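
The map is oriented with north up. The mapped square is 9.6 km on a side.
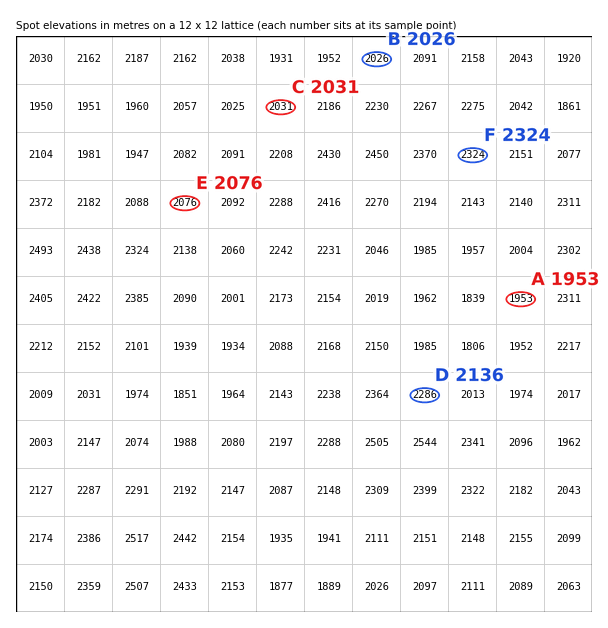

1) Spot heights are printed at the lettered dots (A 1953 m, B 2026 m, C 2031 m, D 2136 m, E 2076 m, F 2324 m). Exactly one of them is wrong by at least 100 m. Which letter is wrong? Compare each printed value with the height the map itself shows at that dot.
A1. D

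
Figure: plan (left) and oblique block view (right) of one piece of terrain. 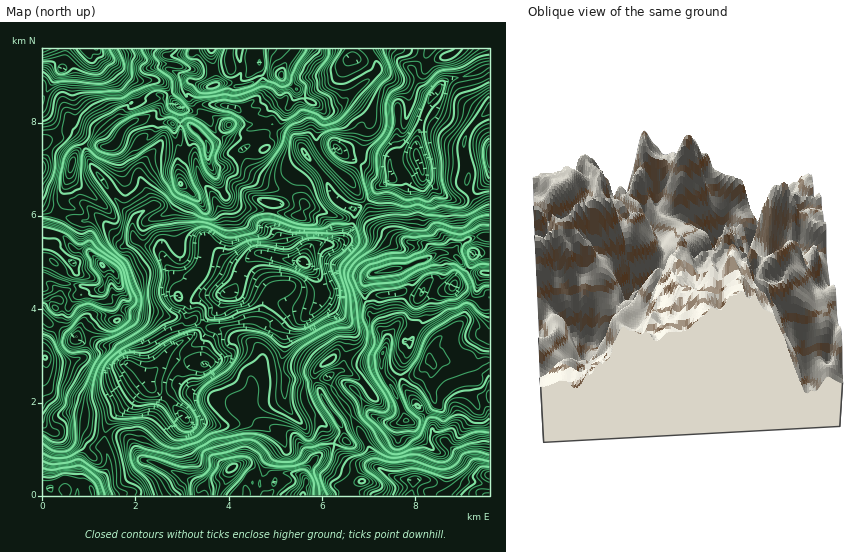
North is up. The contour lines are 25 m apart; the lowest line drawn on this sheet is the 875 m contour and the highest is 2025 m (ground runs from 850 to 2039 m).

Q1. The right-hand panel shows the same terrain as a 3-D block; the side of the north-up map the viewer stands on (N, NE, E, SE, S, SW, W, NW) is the N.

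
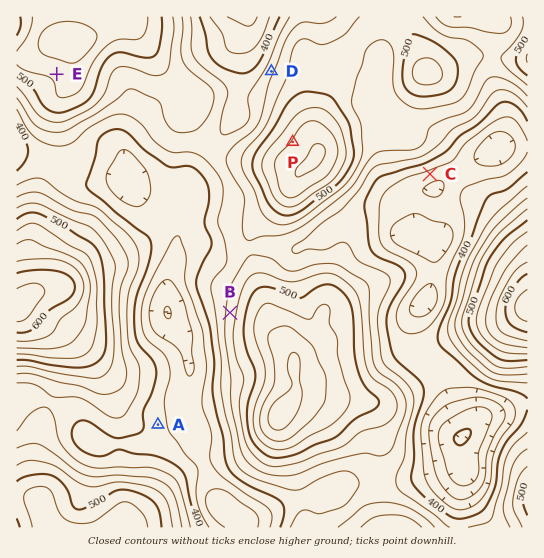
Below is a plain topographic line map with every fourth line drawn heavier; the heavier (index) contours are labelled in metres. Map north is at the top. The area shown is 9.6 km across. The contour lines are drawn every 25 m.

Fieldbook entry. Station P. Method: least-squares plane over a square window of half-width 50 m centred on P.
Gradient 5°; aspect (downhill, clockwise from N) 304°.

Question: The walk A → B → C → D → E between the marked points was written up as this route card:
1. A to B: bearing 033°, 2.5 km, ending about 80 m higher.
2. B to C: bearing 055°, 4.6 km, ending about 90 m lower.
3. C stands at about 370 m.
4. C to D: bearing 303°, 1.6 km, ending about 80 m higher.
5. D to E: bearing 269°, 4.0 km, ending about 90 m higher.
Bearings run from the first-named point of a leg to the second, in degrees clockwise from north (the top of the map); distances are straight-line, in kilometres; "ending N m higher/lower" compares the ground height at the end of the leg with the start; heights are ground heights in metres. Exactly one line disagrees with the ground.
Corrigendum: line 4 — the distance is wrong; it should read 3.5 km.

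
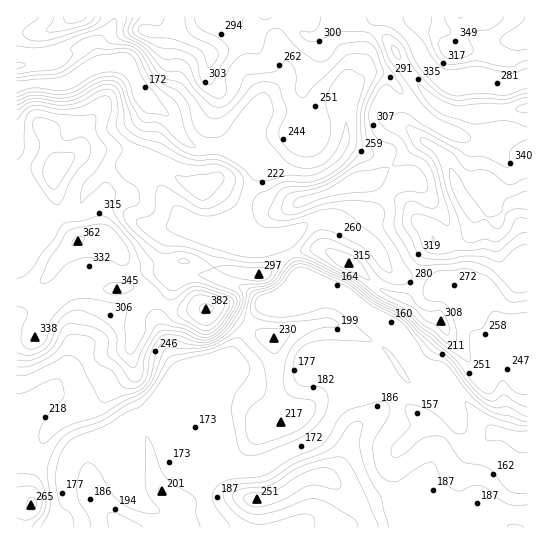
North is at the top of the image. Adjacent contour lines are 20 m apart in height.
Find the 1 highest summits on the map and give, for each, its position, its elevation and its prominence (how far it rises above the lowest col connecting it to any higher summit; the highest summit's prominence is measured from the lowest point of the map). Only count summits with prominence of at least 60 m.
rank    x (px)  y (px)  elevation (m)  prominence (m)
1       206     309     382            134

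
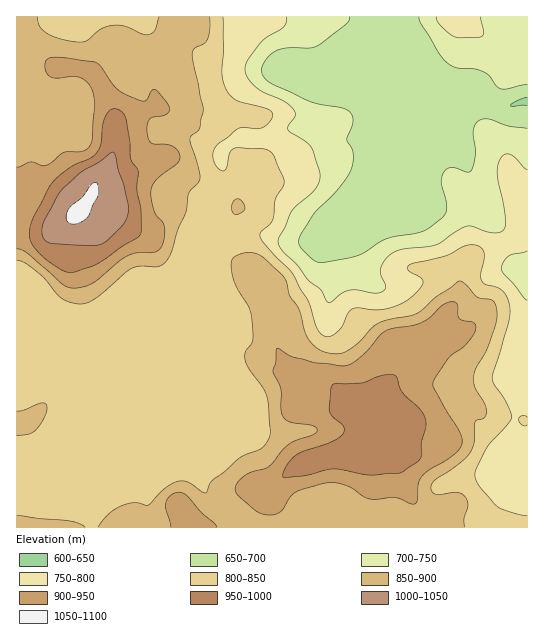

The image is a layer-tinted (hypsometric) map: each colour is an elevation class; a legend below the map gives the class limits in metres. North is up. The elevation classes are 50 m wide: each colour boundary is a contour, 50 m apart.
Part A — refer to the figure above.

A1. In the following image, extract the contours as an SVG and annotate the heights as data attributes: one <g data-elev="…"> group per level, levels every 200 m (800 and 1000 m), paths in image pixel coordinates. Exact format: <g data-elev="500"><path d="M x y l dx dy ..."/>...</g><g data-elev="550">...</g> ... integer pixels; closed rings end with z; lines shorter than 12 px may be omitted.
<g data-elev="800"><path d="M527 516l-15-3-15-7-17-19-5-10 1-8 11-22 21-24 4-6-5-14-13-18-2-7 17-56 0-17-2-8-5-7-5-3-11-2-4-4-1-7 3-17-1-7-5-4-9-1-23 11-36 8-3 3 1 3 13 8 2 4-3 7-10 9-11 7-14 4-11 1-16-2-5 1-6 5-6 13-6 6-8 4-6-3-5-8-7-24-15-27-29-30-5-8 1-6 11-10 3-22 9-16 0-5-10-23-4-4-5-2-30-1-5 4-3 15-4 4-5-3-4-7-1-7 2-7 20-17 7-3 20 1 8-6 3-7-2-4-4-2-32-9-5-5-4-6-4-16 2-23-1-33"/><path d="M527 417l-5-1-3 3 3 6 5 0"/></g><g data-elev="1000"><path d="M69 245l25 1 8-2 16-14 8-9 2-8 0-8-14-52-3-1-12 10-17 9-18 16-6 8-13 24-3 12 3 9 6 3z"/></g>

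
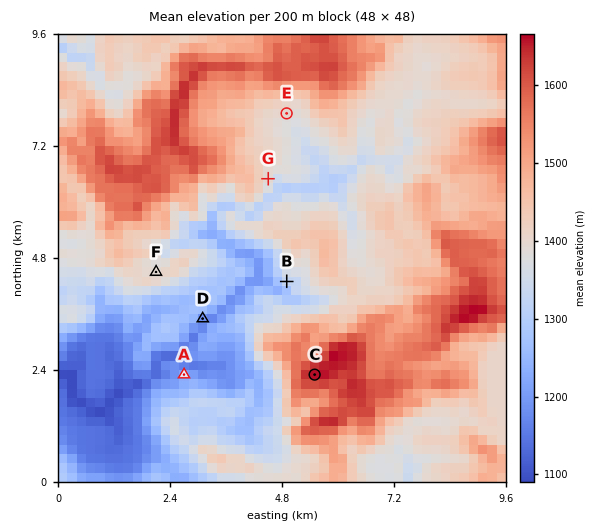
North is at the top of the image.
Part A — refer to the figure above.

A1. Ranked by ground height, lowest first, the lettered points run D A B C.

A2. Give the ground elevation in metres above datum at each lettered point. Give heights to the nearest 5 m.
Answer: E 1395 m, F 1390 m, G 1395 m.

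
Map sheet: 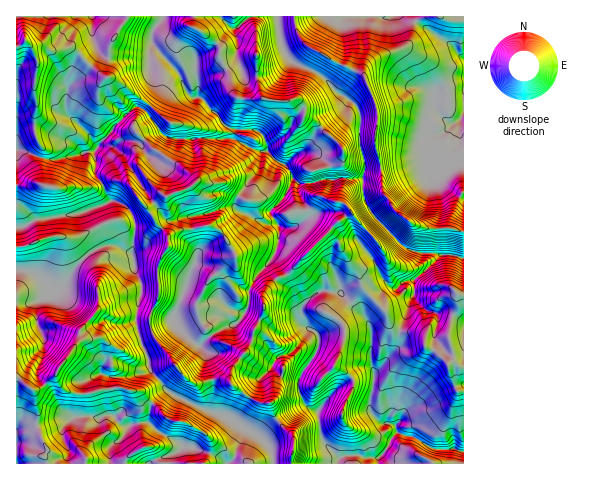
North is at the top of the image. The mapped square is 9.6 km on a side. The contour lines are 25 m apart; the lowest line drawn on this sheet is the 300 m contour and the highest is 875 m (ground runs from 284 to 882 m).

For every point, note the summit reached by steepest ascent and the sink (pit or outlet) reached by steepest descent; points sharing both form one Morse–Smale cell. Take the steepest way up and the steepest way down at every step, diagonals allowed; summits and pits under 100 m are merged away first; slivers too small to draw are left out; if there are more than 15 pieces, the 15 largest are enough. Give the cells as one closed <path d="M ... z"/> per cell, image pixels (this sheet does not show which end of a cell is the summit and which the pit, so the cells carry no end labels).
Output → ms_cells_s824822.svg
<path d="M112 200l-31 13-43 6-12 7-10 2 0 235 256 1 0-12-8-11-34-23-30-10-28-14-22-24-1-9-7-15-6-21 5-42-6-12-3-18 3-31-8-15z"/><path d="M160 132l-12 3-8 8-18-2-9 6-14-1-5 7 1 21 7 9 6 16 19 8 8 15-3 31 3 18 6 12-5 42 6 21 7 15 1 9 22 24 28 14 30 10 34 23 8 11 1 12 18 0 3-26-19-20-5-15-12-1-27-18 1-15 16-20 5-10 0-6 10-20 1-5-2-8-23-3-9-13-5-8 0-5 10-16-17-25-7-4-9 0-12 4-9 0-13 6-12-13-10-16 4-1 12-10 4 1 26-11 8-8 3-6 0-15-4-19-27 0-7-2z"/><path d="M295 266l-5 7-13 6 17 14 7 15 1 15 8 6-18 23-12 4-5 5-2 7 7 7 18 6 0 9 5 12 4 5 11 5 4 26 17 20-1 5 125 1 1-73-8-2-8-26-14-13-10-4 2-7-3-5-30-5-5-8-2-9-24-26-6 11-21 20-10-5-20-25z"/><path d="M158 50l-4 4 0 3 8 14 1 14-2 10-8 13 8 8 11 7 8 0 16 5 3 3 1 7 32 0 30 14-2 15-21 29-4 11 3 4 21 10 19 4 2 9-3 14-9 16 6 12 3 2 13-5 28-31 12-10 7 6 3 10 17 22 5 17 24 25 6 15 12 5 19 2 3 5-2 7 10 4 14 14 6-6-5-18 2-21 7-13-1-12 7 0 0-35-9-4-36-2-15-6-36-39-4-11-2-19-40 1-8 4-15 1-7-6-5-12-13-6-7-9-1-11-7-8-32-5-9-12-7-5-10-12-8 0-4-3-11-22z"/><path d="M411 16l-116 0 0 9 3 10 11 13 56 28 13 36-3 35 6 21 1 24 11 16 21 17 12 3 27 0 10 4 1-33-16-10-7-8-3-9 11-11 3-11 7-10 0-15 5-12 0-54-12-14-32-20z"/><path d="M277 16l-82 0-2 12-6-2-14 16-9 3-6 5 20 23 11 22 4 3 8 0 10 12 7 5 9 12 32 5 7 8 1 11 7 9 13 6 5 12 7 6 15-1 8-4 40-1 3-7 0-10-5-14 0-34-3-7-20-13-16-17-26-12-7-7-7-15z"/><path d="M162 16l-145 0-1 132 32 12 11 0 29-9 7 0 19-25 19-18 6-1 7 3 10-12 4-8-3-8-6-6-2-17 4-11-2-13 4-8 7-7z"/><path d="M232 138l-32 0 3 19 0 15-3 6-8 8-26 11-4-1-12 10-4 1 10 16 12 13 13-6 9 0 12-4 9 0 7 4 17 25-10 16 0 5 5 8 9 13 23 3 14-21-8-15 9-16 3-20-3-4-12 0-28-15-2-6 4-7 21-29 2-15z"/><path d="M277 278l-14 17 0 18-10 20 0 6-5 10-16 20-1 15 27 18 12 1 5 15 19 20-2 26 45 0 2-6-17-20-4-26-11-5-4-5-5-12 0-9-18-6-7-7 2-7 5-5 12-4 18-23-8-6-1-15-7-15z"/><path d="M294 16l-17 1 4 25 7 15 7 7 18 7 13 8 11 14 16 9 7 11-1 24 6 24-3 31 3 9 8 14 31 32 7 3 29 5 15 0 8 4 0-27-10-4-27 0-12-3-21-17-11-16-1-24-6-21 3-35-13-36-31-14-29-18-9-15z"/><path d="M18 149l-2 1 1 77 9-1 12-7 43-6 29-12-8-18-7-9 0-23-7 0-29 9-11 0z"/><path d="M330 232l-29 27-5 11 9 17 7 7 8 14 15 9 24-25 2-4 0-7-4-11-17-22-3-10z"/><path d="M153 44l-4 19 2 13 9 11-4 11-10 12-10-3-10 7-27 32 14 1 9-6 18 2 8-8 9-3 15 6 21 2 6-2 0-7-3-3-16-5-8 0-19-15 8-13 2-10-1-14-8-14 3-8z"/><path d="M458 294l0 12-7 13-2 10 0 11 5 18-6 7 8 24 7 1 1-95z"/><path d="M463 16l-51 1 8 8 32 20 11 13z"/>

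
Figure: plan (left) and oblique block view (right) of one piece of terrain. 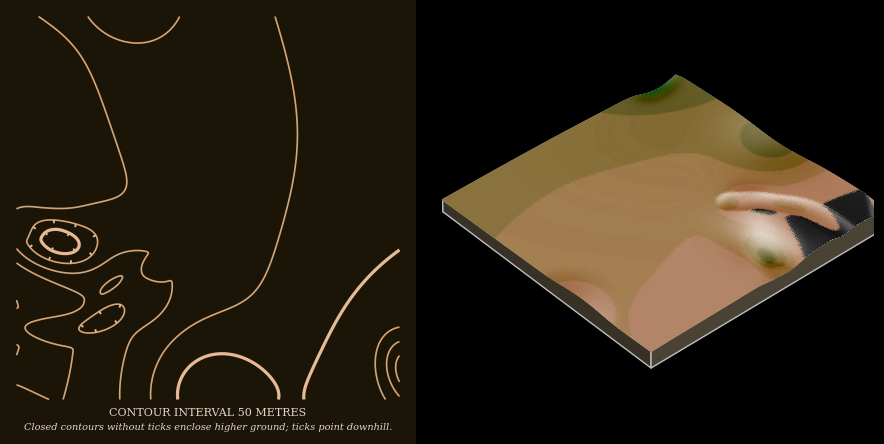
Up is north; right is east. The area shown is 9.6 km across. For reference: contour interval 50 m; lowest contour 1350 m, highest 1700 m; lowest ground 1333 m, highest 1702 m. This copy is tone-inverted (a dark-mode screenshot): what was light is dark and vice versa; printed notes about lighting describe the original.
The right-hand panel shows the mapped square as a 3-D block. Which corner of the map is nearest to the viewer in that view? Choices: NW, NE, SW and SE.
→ NW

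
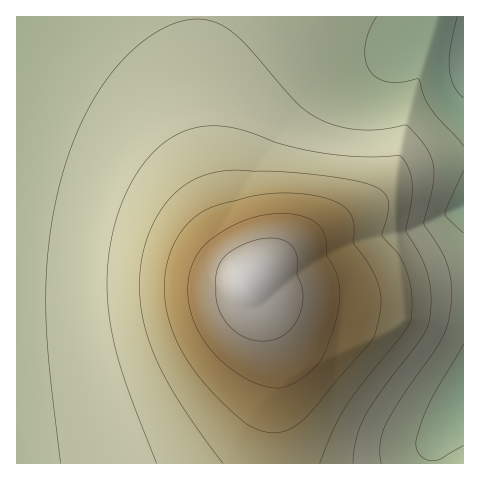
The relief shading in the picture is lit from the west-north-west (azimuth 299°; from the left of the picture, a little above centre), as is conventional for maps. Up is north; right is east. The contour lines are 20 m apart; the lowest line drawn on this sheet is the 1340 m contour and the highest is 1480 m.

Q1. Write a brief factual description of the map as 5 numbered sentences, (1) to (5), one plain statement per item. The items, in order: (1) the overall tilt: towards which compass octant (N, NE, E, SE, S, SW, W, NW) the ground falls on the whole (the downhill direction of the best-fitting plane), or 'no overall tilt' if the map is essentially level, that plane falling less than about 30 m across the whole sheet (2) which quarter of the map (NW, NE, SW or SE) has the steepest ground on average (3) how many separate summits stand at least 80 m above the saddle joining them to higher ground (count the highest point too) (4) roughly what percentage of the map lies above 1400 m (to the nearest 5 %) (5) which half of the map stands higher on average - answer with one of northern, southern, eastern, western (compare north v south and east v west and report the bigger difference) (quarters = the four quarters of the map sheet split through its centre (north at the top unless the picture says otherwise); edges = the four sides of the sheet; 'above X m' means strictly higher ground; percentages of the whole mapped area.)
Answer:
(1) The general tilt is down to the north (the land rises towards the south).
(2) Slopes are steepest in the south-east quarter.
(3) Counting only tops that stand 80 m proud, the map has 1 summit.
(4) Ground above 1400 m makes up about 45 % of the sheet.
(5) On average the southern half of the map is the higher ground.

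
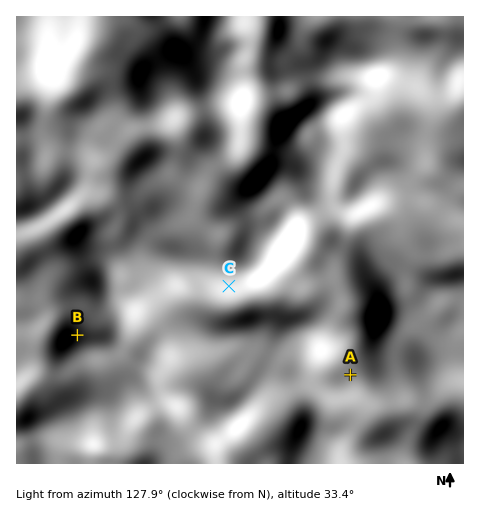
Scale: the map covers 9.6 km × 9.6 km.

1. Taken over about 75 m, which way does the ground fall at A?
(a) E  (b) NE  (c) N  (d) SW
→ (b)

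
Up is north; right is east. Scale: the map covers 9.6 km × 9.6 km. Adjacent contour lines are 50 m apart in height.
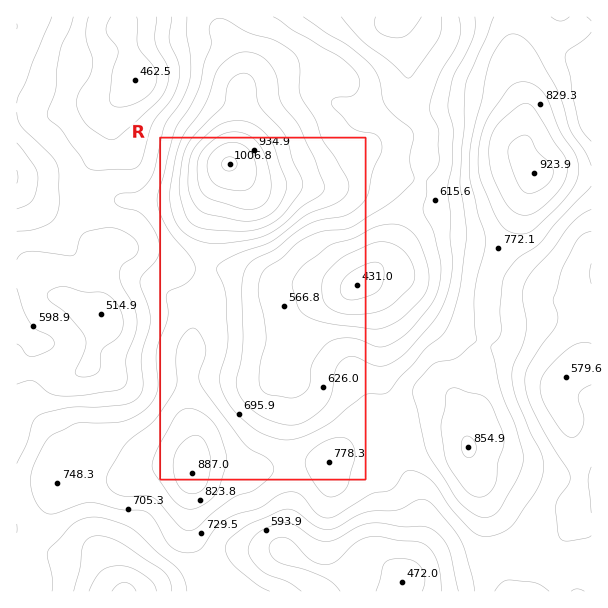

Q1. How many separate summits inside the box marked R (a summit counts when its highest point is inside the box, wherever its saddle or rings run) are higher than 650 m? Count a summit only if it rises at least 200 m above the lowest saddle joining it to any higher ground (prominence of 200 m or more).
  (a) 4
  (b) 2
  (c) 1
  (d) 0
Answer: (c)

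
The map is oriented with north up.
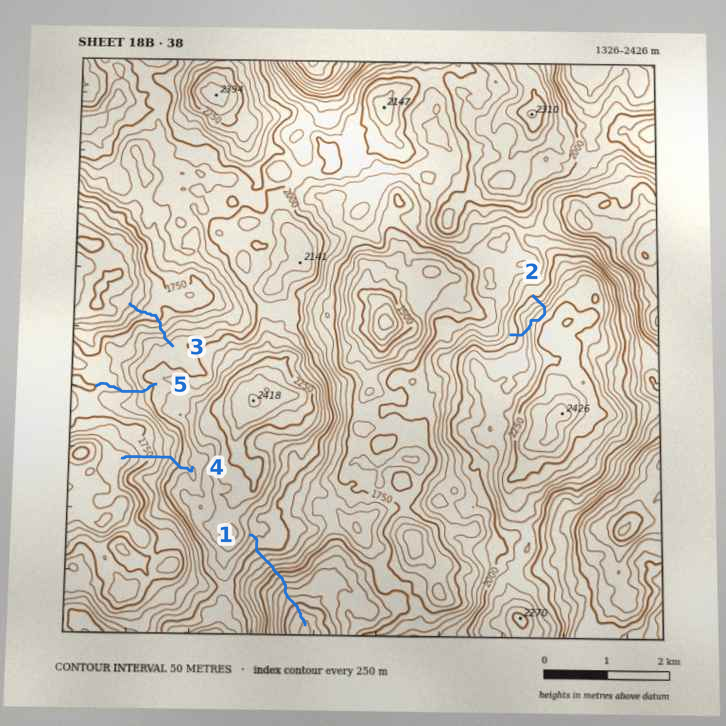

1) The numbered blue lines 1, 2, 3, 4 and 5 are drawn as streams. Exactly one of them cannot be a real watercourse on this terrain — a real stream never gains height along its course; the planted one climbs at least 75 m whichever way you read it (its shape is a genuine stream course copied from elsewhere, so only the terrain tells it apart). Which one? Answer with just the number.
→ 2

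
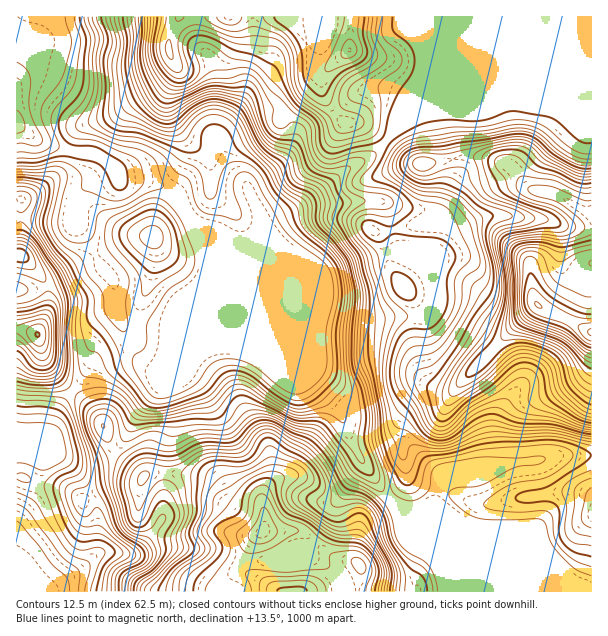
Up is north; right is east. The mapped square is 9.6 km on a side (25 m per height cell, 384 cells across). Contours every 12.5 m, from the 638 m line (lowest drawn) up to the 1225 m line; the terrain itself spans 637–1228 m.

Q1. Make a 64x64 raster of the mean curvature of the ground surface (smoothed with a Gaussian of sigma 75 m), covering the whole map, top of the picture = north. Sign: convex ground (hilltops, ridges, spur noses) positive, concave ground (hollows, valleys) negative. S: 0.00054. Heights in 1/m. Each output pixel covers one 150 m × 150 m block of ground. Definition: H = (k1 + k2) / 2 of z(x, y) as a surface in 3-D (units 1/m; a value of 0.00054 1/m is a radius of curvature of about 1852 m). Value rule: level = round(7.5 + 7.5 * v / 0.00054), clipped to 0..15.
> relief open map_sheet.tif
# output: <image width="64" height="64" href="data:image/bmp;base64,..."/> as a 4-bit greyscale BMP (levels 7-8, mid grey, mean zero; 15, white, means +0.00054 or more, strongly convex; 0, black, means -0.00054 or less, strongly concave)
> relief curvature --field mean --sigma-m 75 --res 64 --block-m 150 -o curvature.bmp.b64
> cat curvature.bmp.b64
<image width="64" height="64" href="data:image/bmp;base64,Qk12CAAAAAAAAHYAAAAoAAAAQAAAAEAAAAABAAQAAAAAAAAIAAATCwAAEwsAABAAAAAAAAAAAAAAABEREQAiIiIAMzMzAERERABVVVUAZmZmAHd3dwCIiIgAmZmZAKqqqgC7u7sAzMzMAN3d3QDu7u4A////AHd3ZWeHd7/9qZqql2Vq7u7rhmi6dSOdhHd3d3eHd3d1d3d2VWeb3su8y6mYiJqpiql2aM7JVJxld3d3d4d3dlV3d3ZUR6qWRqzcuqmYdkIjRWZ6//tlqkZ3d3d4d3dld3d3d3ZEUwACV3d4mYdUVmZVia7/yFV1V3d3eHh3djeYd2Z4mEEAABNCISNXiHZVd3irzv2EITV3d3eHh3djapd3ZmipYyNWZ4ZlZniau5ZWi8qaymICZ3d3d3d3d1Wrl3ZmeKqFWd2GeKzty7vMuqztlUepYgZ3d3d3d3d2R7uoZnd4q4Va/6Mjacy6iKy6z+pCSMyTJ3d3d1VVVUQ1irpWd2e8cjj/swE1eIZEnbh5hBJr/pI3d3dleZiIdlRoqmd2aNxhON+kJFZ5l1WutjIRJGv8UUVWdmmqqqqphleJd3Z761NZzaU1eJu4eM6kESR3acciaYZXqpmZq7upiJmZd63JVYvdtkVniZd5zaZWirhXcxa8uGeId3iZqpmqqsuHq4VXmt7JeIiZh3isurzuyEUwF82mVnZmZnd3Z4mZuWVmQ2iIvuy7qrzKh4mrzuyXUwAo3ZUkVmZmZmZVZ3dlVTIkeYacy5iKzct1aJmruYhiAGztgyIjRFVVVVVVVnd3UjR7lmiXVGirl1V6uZqYh0IUnNpUVlREVVREQzIjd3dTRp22R4dEV5lkRq7rmamFMkespkarl2ZmVUMyERJ3djJI39ZHu5dnh1NHz/yIqoQjR7yVWu+4Z3Z3dlREZ1VUMkr/6Easyph2Q0e++maahEQ1raVr/8dmZ5qph3m8d2VDbP/qZVeKuoZVZ5u3M2l1ZCOdlGrvx1VXq8upis6HZlWLzMuVITWJh3maqYQRR3h1JJuFab7YVVaKuqmJvXZVZomJqpYhEkVmesynUhJGioQmq4eJnPt2VWeIiImrZmZ2ZniZhTNDNER73ZYyI0WIYzarmbqK/7hlRVVomrt5q7dFd3dlVnZUVXrKdDNVRFVFZ6u7uWfP+4VDM0aau3vv6DRndkVmd3ZmiZhURndkM1mom7u4VY7/t0MiNGiaSv/3I3mWVnd3d2d3ZUVnd3Qza8h6u6hlae/6UyIzRXoY79YjepZnh3d3ZmVVZ3d3dURqyXmqmHZmnf2EM0Mzezv/tRSKhmiYd3d3dnd3d3d1RWm5eKqXZ3ZovaZEVDWvn/+jFIl1eIh3d3d3d3d3d3VVaLp4qoZXd3Z6yWZ3ef/O/7QUd1V4h3d3d3d3d3d3dUVpu3aIZEZ4h2i7qrze/5nf5iNVVniHZ3d3d4h3d3d1RGi7dWZkNGeIZYzv//2nVI75VVVWiZdmd3d3h3d3d3YzR6qHeIZEVndSW//9uFMyStuHdmaKqGZnd3d3d3d3dzI2ipq7l1RndzA7/8hlRDNJ2mZ2ZnmodmZ3d3d3d3d3MTaJq8uXVXiXMCr/hUVmRZ3YQ1ZlV5h2dmd3d3d3d3cxN6qsuoZWmqcgO/50Vnd678dDVmVWiYiIZ3d3d3d3dRA4vLuodmWJhAFt/XVniN/7dVVmZWeaqZhnd3d3d3dTEDerunZndWZSA5/+lnmq/9c0Z3ZmiaqqmFd3d3d3ZUMjZ4mnZ3dlZkEn3//aisz/pCNXd3mqu7qGV3d3d3ZUREaaq6dVVVV3Q3z//tp4mcpjE1Znisu8ynRndnd3ZVZneKzuuIiIiIdGrdqIhiNEh0IjVWebu7zKVGZniXZWd5vLvv+5q7qpdUaZYxEgADSZYzRmeJmavLhEZ3iZdWZ3nNzO/IeJmYZVVUIAAAAWiLymRGeIdnm7lTWamZhlVURXiHd2Q0VlQzVmQhAkRZzJ79lUZ4dkR5l0R6uYhlVVUzRmUyIRJFQzRYmZms3c3rj/+3RXd1RFZlVXmpdlRWiYVGiqhkM1h2Z4mrvN//7bl+3Mp2eIZFZmd2aKh1Q0asyGVp3sl3m7h5mYiJq7vMqHl3vaiJhlZ3eIdomHUyNYrLqFRpu6vv6od2aJmZibyVVkSLqIhlRmZmd3iYdkNWVorMgxJHrf/+uoZ77bmImFIWQ1ZURDRVVUV4mZh2VYhTWc23MiJr//3d287/3LlkIRhSJFVDNXZUVnmYd2ZWq4VIzcl2UzaqmIrMvN3u2EIzNkNHqoZ4l1V4mHZmVEfO2EWcy6qWIkVUVndmaKumRFVVRnm8uqu5ZpqnREQyOO/oMlnNzLhENFVVQzI0Z2VWZnVomaqqq7l3rbcyIyJJ7qUiWbzMuEZlVVRDMzRURWZ3dYmIiHeauXi+xzERI1nJU1ermImYVnd3ZmdmVVRWZ3d2iHd2VnmYeM24YxJWV5hFrNx0V4h2d3d3d3d3d3d3d3Z4dmVVaId4q8ynVplViFfd3HM1d4Znd3d3d3d3d3d3dXh2ZVRohniZ3+qaylSIWNyrgzRWd2d3d3d3d3d3d3d2eHdlVXmHiYv/6qu5VZhXzJumRFZ4dnd3d3d3eIeHd4eId2VXmneZrv6XeJhnlzW8mbuod4mGd3d3d3eIeHeHiIh3ZVipZ5rf+UNGeHiGJKt2rv6pmpZ3d3d3d3iIeIiIiHdkRnZFeu/WEjRoh3QmunV9/YZ4dnd3d3d3d4eIeHiHd1Q0RERY38YiNYmHZEm5dlrZQ1Znd3d3d3d3eHeIiId3VVZndletyWaKy5d4m6d3WclTRXd3d3d3d3d3iHeIiHdmm7qod5rMu879qKzch3dYzIVWd3d4d3d3d3d3h3"/>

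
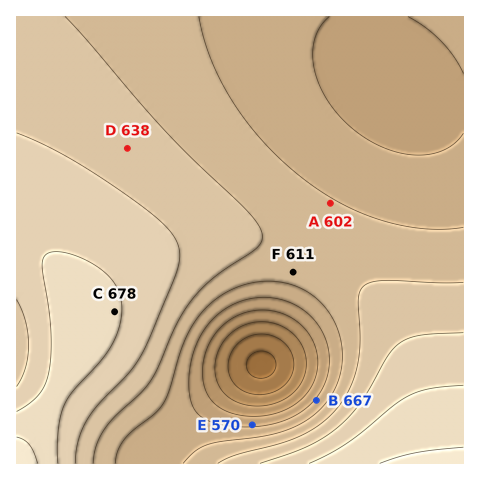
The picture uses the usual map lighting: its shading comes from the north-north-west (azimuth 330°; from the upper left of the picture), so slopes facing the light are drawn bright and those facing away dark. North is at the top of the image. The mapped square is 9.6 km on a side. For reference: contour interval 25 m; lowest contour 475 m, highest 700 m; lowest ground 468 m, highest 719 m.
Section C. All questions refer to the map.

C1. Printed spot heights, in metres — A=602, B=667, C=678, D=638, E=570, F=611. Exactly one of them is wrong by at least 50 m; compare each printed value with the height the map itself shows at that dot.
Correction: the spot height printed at B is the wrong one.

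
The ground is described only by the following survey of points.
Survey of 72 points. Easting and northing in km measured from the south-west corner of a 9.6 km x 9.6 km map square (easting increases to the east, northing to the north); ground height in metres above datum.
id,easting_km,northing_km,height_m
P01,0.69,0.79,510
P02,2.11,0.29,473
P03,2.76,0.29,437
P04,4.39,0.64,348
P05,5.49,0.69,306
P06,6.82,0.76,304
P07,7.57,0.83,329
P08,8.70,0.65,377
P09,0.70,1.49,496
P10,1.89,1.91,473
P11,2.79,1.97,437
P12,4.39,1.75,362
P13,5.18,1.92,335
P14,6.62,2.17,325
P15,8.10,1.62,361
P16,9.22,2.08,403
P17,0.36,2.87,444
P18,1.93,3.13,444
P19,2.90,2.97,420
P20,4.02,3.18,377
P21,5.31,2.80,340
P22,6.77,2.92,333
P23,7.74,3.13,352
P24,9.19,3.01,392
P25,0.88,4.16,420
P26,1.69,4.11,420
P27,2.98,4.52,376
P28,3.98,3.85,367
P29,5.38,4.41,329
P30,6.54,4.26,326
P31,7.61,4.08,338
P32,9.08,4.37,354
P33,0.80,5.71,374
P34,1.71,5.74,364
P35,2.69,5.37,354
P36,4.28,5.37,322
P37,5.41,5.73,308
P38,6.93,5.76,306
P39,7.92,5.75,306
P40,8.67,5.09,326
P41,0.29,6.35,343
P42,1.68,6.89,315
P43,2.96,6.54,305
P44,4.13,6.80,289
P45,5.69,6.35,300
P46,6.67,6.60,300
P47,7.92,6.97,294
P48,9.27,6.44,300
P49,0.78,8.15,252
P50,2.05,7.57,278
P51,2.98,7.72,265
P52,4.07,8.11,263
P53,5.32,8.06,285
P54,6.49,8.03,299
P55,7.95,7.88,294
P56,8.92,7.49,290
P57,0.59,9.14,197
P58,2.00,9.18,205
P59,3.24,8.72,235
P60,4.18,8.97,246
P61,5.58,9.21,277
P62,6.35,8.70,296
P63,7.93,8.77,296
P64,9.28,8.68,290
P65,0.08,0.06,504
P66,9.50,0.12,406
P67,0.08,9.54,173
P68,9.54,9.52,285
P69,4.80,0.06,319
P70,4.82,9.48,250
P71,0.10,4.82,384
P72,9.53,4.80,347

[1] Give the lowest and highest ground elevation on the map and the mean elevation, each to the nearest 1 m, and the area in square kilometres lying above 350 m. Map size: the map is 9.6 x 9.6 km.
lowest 170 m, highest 513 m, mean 339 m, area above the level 33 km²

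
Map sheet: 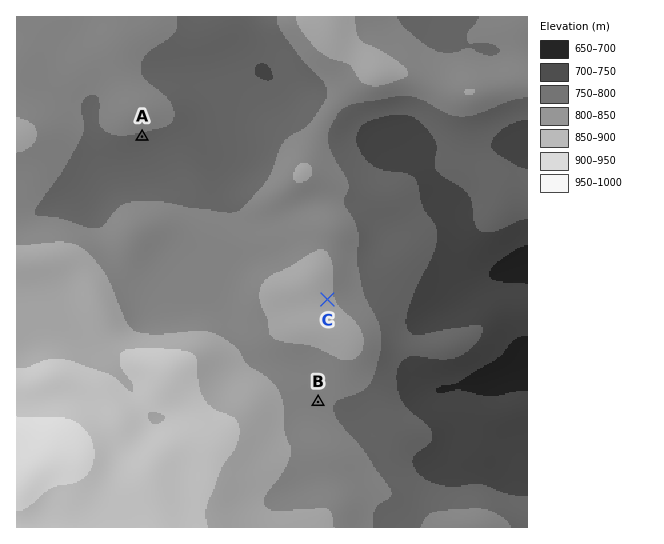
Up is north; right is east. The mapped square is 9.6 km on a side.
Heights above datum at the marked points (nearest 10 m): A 790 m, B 810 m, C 860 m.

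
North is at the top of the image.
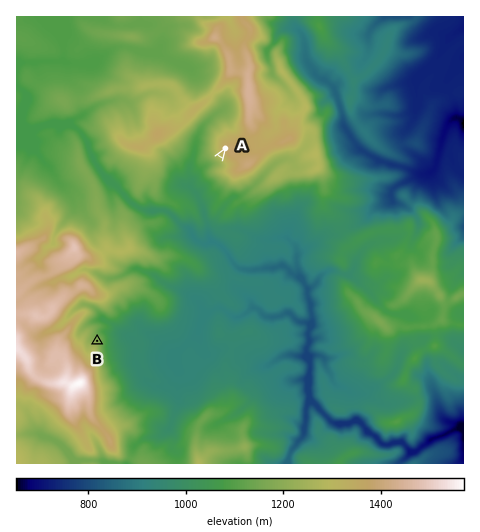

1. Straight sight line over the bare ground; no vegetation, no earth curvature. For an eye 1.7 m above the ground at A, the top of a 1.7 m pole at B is visible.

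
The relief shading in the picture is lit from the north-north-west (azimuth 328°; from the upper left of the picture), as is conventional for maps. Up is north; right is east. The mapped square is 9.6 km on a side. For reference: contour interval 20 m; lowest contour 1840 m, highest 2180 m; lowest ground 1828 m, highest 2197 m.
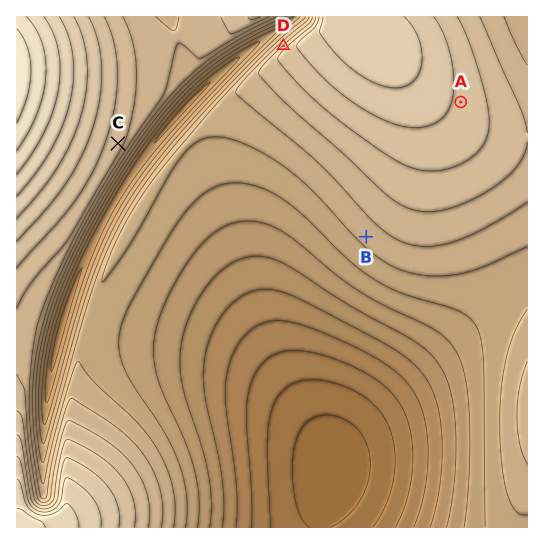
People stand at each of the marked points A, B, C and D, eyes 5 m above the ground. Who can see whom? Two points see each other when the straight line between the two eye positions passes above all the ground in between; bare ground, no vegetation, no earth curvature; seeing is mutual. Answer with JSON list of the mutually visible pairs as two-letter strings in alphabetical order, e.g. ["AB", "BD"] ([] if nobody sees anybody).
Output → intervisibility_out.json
["BC", "CD"]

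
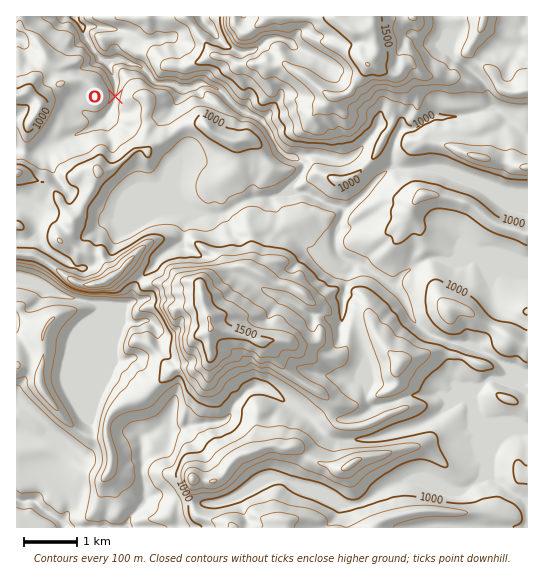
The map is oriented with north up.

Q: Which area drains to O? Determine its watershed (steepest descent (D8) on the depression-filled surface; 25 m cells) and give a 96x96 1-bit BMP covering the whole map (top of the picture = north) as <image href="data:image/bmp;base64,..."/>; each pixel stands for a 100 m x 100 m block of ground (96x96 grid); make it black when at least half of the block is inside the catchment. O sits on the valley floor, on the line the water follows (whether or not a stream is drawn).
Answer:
<image width="96" height="96" href="data:image/bmp;base64,Qk2+BAAAAAAAAD4AAAAoAAAAYAAAAGAAAAABAAEAAAAAAIAEAAATCwAAEwsAAAIAAAAAAAAA////AAAAAAAAAAAAAAAAAAAAAAAAAAAAAAAAAAAAAAAAAAAAAAAAAAAAAAAAAAAAAAAAAAAAAAAAAAAAAAAAAAAAAAAAAAAAAAAAAAAAAAAAAAAAAAAAAAAAAAAAAAAAAAAAAAAAAAAAAAAAAAAAAAAAAAAAAAAAAAAAAAAAAAAAAAAAAAAAAAAAAAAAAAAAAAAAAAAAAAAAAAAAAAAAAAAAAAAAAAAAAAAAAAAAAAAAAAAAAAAAAAAAAAAAAAAAAAAAAAAAAAAAAAAAAAAAAAAAAAAAAAAAAAAAAAAAAAAAAAAAAAAAAAAAAAAAAAAAAAAAAAAAAAAAAAAAAAAAAAAAAAAAAAAAAAAAAAAAAAAAAAAAAAAAAAAAAAAAAAAAAAAAAAAAAAAAAAAAAAAAAAAAAAAAAAAAAAAAAAAAAAAAAAAAAAAAAAAAAAAAAAAAAAAAAAAAAAAAAAAAAAAAAAAAAAAAAAAAAAAAAAAAAAAAAAAAAAAAAAAAAAAAAAAAAAAAAAAAAAAAAAAAAAAAAAAAAAAAAAAAAAAAAAAAAAAAAAAAAAAAAAAAAAAAAAAAAAAAAAAAAAAAAAAAAAAAAAAAAAAAAAAAAAAAAAAAAAAAAAAAAAAAAAAAAAAAAAAAAAAAAAAAAAAAAAAAAAAAAAAAAAAAAAAAAAAAAAAAAAAAAAAAAAAAAAAAAAAAAAAAAAAAAAAAAAAAAAAAAAAAAAAAAAAAAAAAAAAAAAAAAAAAAAAAAAAAAAAAAAAAAAAAAAAAAAAAAAAAAAAAAAAAAAAAAAAAAAAAAAAAAAAAAAAAAAAAAAAAAAAAAAAAAAAAAAAAAAAAAAAAAAAAAAAAAAAAAAAAAAAAAAAAAAAAAAAAAAAAAAAAAAAAAAAAAAAAAAAAAAAAAAAAAAAAAAAAAAAAAAAAAAAAAAAAAAAAAAAAMAAAAAAAAAAAAAAAcAAAAAAAAAAAAAAAeAAAAAAAAAAAAAAA+AAAAAAAAAAAAAAA/AAAAAAAAAAAAAAB/AAAAAAAAAAAAAAH/gAAAAAAAAAAAAAf/gAAAAAAAAAAAAB//wAAAAAAAAAAAAB//8AAAAAAAAAAAAB///AAAAAAAAAAAAB///gAAAAAAAAAAAA///wAAAAAAAAAAAA///+AAAAAAAAAAAA///+AAAAAAAAAAAA///+AAAAAAAAAAAA///+AAAAAAAAAAAA///+AAAAAAAAAAAAf//8AAAAAAAAAAAAP//8AAAAAAAAAAAAP//+AAAAAAAAAAAAP//+AAAAAAAAAAAAH//+AAAAAAAAAAAAD/wAAAAAAAAAAAAAB/gAAAAAAAAAAAAAAfAAAAAAAAAAAAAAAAAAAAAAAAAAAAAAAAAAAAAAAAAAAAAAAAAAAAAAAAAAAAAAAAAAAAAAAAAAAAAAAAAAAAAAAAAAAAAAAAAAAAAAAAAAAAAAAAAAAAAAAAAAAAAAAAAAAAAAAAAAAAAAAAAAAAAAAAAAAAAAAAAAAAAAAAAAAAAAAAAAAAAAAAAAAAAAAAAAAAAAAAAAAAAA="/>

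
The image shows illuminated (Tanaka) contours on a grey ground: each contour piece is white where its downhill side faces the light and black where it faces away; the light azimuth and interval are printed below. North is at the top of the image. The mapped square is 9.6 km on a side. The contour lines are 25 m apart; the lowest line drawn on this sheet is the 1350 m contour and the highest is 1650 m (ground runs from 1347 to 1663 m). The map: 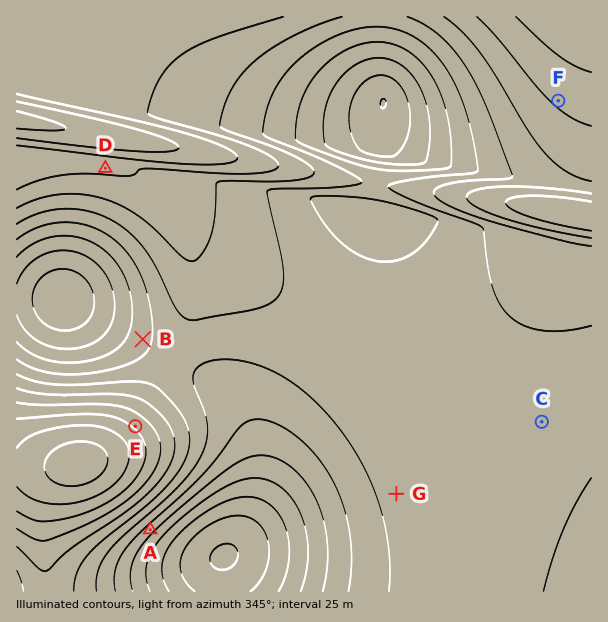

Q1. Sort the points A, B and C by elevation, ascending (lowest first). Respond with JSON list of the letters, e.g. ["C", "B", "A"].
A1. ["A", "B", "C"]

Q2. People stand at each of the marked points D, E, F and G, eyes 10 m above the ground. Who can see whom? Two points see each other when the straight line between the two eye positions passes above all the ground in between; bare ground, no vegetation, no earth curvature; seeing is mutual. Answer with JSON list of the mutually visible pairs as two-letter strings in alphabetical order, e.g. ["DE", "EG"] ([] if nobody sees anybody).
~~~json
["DE", "DG", "EF", "EG"]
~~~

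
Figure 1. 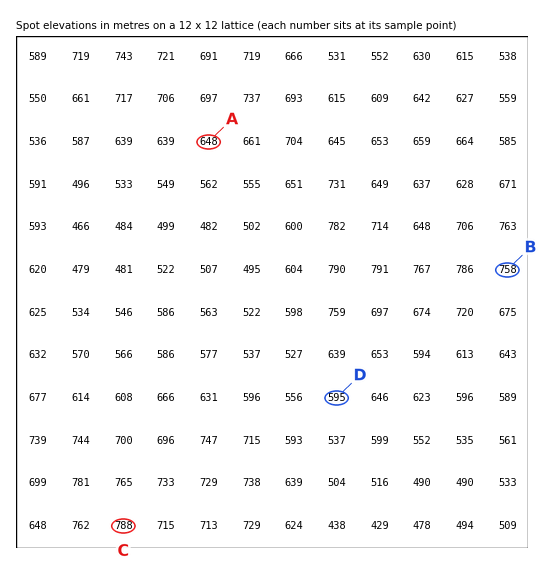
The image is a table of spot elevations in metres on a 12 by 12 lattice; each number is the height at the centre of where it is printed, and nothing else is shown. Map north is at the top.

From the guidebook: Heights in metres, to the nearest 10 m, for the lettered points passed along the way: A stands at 650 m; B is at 760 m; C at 790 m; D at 600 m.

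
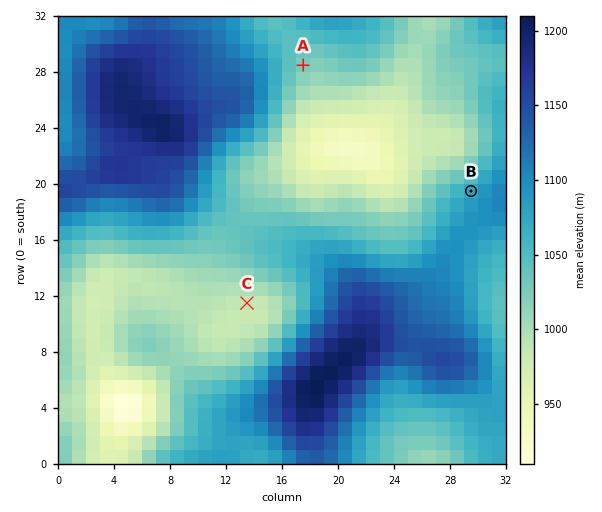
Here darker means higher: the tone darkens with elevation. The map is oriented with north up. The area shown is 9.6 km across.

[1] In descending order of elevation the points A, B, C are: B A C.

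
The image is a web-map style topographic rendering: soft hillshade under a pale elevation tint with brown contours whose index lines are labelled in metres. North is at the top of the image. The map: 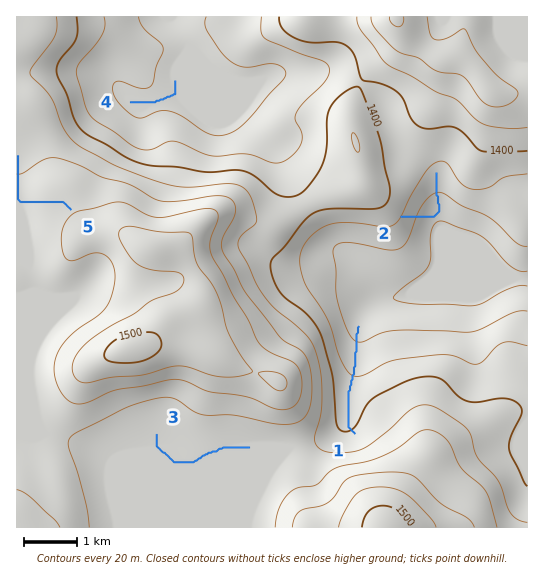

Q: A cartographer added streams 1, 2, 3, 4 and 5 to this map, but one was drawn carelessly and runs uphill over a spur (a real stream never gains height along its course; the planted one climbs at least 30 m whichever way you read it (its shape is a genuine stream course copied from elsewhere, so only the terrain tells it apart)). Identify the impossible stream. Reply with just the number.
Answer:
2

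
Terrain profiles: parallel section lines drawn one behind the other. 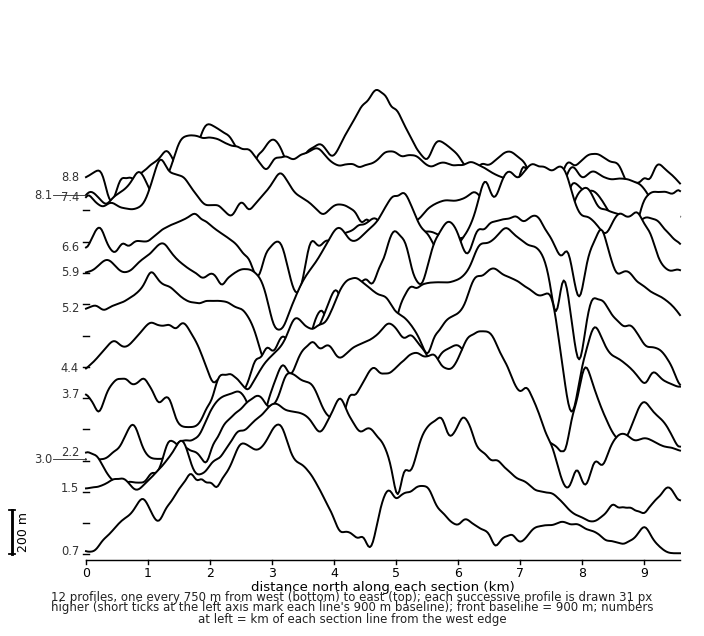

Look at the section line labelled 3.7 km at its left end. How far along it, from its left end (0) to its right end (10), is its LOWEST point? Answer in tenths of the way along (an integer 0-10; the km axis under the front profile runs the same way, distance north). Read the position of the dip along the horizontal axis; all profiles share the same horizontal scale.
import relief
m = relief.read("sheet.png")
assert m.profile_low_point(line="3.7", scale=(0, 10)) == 2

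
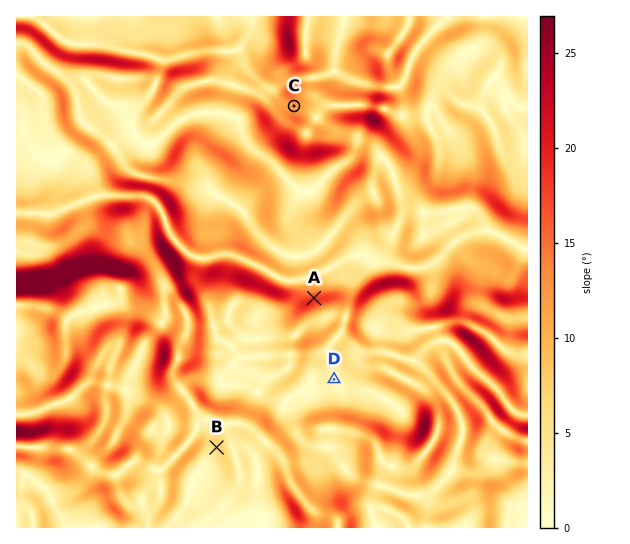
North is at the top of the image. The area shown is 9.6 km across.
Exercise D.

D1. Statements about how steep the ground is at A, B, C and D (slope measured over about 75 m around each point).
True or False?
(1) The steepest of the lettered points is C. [False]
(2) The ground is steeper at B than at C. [False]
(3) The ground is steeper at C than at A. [False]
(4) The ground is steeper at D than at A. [False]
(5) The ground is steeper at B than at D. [True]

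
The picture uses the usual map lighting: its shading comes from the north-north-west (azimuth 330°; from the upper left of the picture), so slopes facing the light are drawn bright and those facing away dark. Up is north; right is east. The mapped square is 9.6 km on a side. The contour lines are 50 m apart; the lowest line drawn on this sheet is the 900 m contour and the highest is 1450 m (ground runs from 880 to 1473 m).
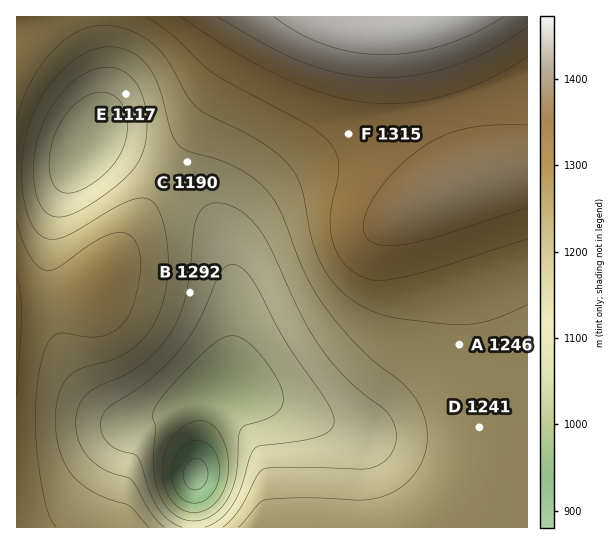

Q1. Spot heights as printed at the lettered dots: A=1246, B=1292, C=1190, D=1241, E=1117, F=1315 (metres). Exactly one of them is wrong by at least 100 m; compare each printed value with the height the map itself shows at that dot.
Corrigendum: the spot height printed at B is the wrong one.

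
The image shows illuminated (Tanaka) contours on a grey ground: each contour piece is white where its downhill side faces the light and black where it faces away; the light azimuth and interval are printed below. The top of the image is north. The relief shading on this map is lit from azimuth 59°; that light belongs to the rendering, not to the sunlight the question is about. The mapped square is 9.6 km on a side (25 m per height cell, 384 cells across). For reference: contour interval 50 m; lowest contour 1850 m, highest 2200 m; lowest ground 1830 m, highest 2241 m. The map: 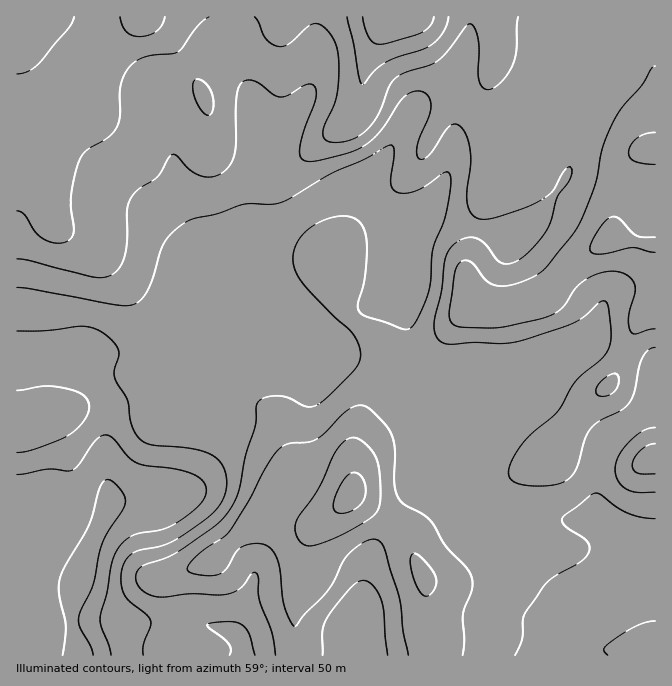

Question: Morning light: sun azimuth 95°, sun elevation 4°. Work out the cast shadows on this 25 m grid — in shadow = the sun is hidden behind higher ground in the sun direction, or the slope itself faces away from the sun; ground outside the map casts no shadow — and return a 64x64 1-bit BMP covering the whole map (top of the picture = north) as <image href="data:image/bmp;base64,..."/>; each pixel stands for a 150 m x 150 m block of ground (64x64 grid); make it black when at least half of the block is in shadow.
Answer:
<image width="64" height="64" href="data:image/bmp;base64,Qk0+AgAAAAAAAD4AAAAoAAAAQAAAAEAAAAABAAEAAAAAAAACAAATCwAAEwsAAAIAAAAAAAAA////AAAAAAAH/AfwP4AAHA/8D/D/AAAMD9wf4f8AAAAPwD/h/wAAAA/AH+D/AAAAH/gH8P8AAAA/+Afw/wAAAP/8A/B/AAAA//wD8H8AAAD//8PwfgAAAP//8fA+AAAA///48B4AAAB///4wAAAAAA///xwAAAAAH///PwAAAAAf////gAAAAAP///+AAAA4A////4AAAHgB////gAfgfAH///+AB/D+APv//4AH8H4A8D//gAf4fgDwA9+AAfgeAHAAH4AAfgAAIAAPgAA/AAAAAAfAAD+AAAAAA8AAP8AAAAADwAA/4AAAAAHgAD/wAAAAAeAAD/AAAAAAYAAH+AAAAAMB4AP4AAAABwfgAfwAAAAGH/AA/AAAAA4/+AB+AAAAHH/4AH4AAAA8f/gAPgAAAHw/+HAeAAAA+D/4fAAAAAH8H/j/AAAAAfwf+P+AAAAB/g/5/8AAAAD+A/n/4AAAAAYB+P/gAAAAAAH8P+AAAAAAAfwf4AAAAAAJ/g/gAAAAABz+B/AAAAAAHn4H8AAAAAAfPgfwAAAAPA8+B/gAAEB+B54D+AAA4P8HngP8AAHh/4PMAfgAA8H/gcwAeAADwf/AzAA4AAPA/8AMAAAAA4AfwAwAAAAAAB/ADgAAAAAAD+AOAAAAAAAP4AYAAAAAAB/wBgAAAGAAP/ACAAAA8AB/8AAAAA=="/>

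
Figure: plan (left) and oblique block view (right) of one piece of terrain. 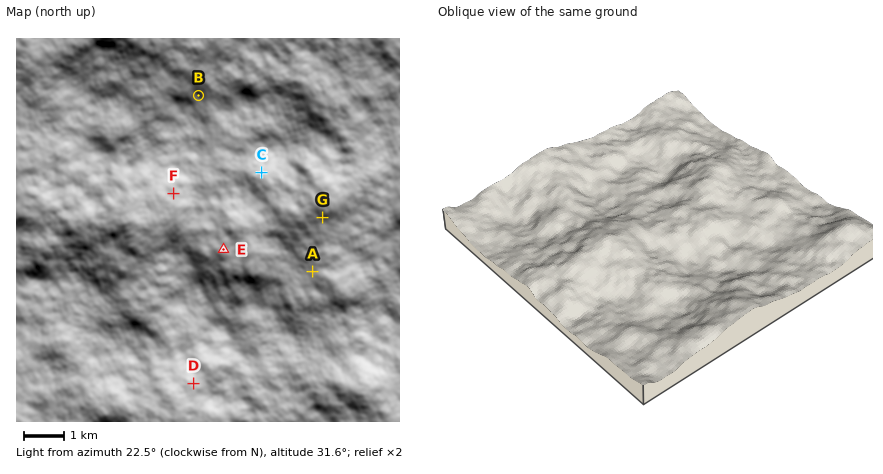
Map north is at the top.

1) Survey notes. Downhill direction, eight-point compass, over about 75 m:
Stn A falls W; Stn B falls S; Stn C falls N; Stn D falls NE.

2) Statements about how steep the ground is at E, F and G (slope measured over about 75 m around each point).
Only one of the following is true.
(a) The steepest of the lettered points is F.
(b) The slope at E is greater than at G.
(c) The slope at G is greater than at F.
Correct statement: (c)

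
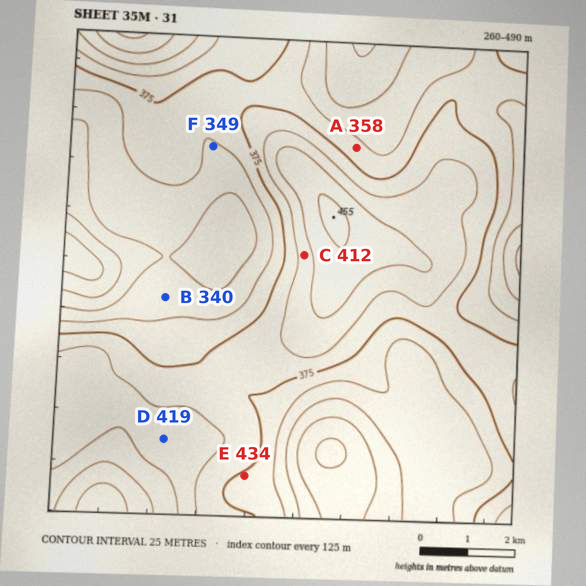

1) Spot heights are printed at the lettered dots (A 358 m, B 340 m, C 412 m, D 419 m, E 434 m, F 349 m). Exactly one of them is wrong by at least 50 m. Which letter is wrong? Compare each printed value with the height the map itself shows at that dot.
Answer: E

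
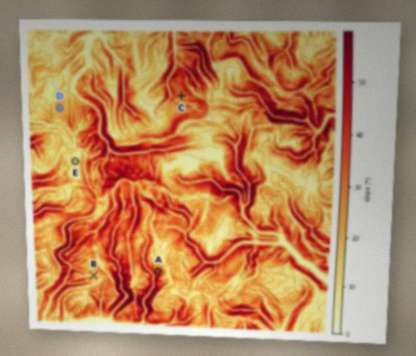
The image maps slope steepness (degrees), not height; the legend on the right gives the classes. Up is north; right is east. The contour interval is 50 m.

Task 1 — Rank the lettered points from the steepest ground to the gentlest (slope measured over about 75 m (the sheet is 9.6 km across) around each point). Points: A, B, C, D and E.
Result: A C D B E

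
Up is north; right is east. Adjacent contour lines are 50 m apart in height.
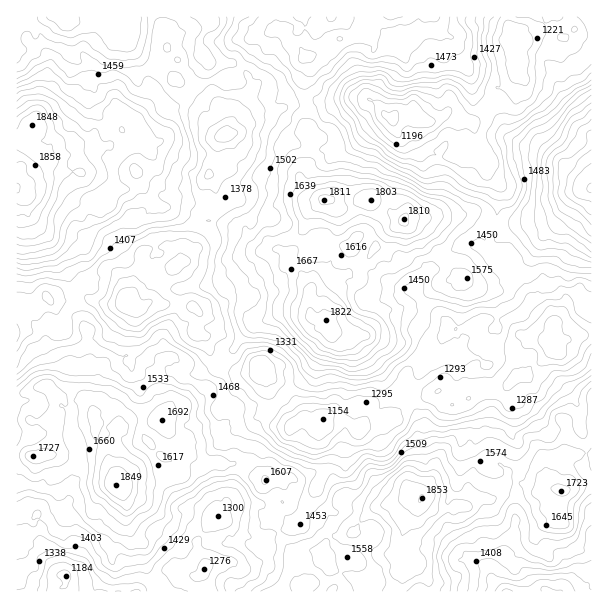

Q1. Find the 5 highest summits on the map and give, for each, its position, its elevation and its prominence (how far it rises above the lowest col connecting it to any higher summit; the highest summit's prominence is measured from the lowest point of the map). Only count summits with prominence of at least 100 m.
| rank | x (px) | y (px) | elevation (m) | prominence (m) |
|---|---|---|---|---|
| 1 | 422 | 497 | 1853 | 484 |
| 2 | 114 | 485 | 1850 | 348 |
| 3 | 326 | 320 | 1822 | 359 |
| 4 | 323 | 200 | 1811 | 174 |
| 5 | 561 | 491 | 1723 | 128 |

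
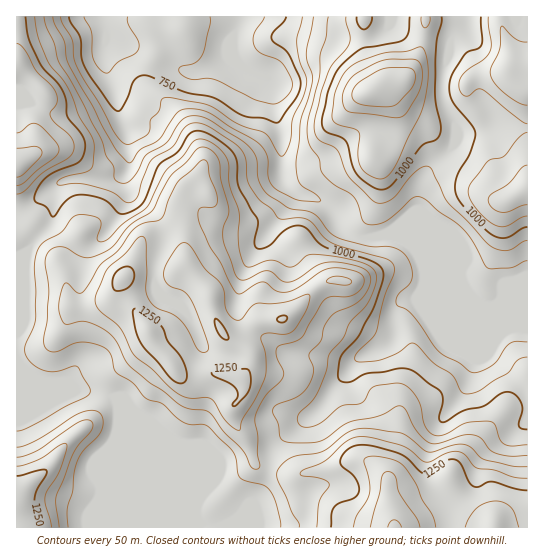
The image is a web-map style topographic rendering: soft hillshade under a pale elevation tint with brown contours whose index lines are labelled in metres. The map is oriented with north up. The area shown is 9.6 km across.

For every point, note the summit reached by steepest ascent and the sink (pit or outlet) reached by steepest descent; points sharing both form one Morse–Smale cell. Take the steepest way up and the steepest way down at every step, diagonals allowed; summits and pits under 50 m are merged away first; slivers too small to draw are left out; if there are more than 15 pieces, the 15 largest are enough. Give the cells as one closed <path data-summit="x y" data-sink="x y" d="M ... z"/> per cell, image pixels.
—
<path data-summit="149 331" data-sink="241 17" d="M107 39l-3 8 0 14 11 29 6 31 7 12 1 30-4 10 0 12 3 6-1 8-25 38-5 3-12 0-26-16-6-8-4 7-9 10-11 16-4 4-9 4 0 102 14 16 13 6 16 2 18 8 20 1 17 5 6 12 52 52 25 58 5 5 23 1 8-4 26-26 8-16 5-26 5-11 47-39 9-16 26-30 27-12 6-6 3-6 1-23 9-10 12-3 7-14 0-14-8-18-11-11-14-5-17 2-19-2-8-4-12-15-1 7-32 26-9 4-11-2-13-12-1-6 17-24 8-18-12-16 0-41-6-20-3-33-29-13-8-11-2-12-7 12-27 14-12 1-8-6-11-17-9-6-34 1z"/><path data-summit="394 527" data-sink="241 17" d="M423 264l0 23-8 12-10 1-8 7-2 8 0 18-3 6-6 6-27 12-26 30-9 16-47 39-5 11-5 26-8 16-26 26-8 4-23-1-5-5-25-58-54-56 1 13-4 19 0 90 332 1 1-22-4-5 6 0 19-12 6-8 4-16 8-14 41-30 0-119-26-1-12 6-12-3-27-12z"/><path data-summit="371 91" data-sink="241 17" d="M466 16l-224 0-10 21 1 16 4 9 6 6 27 11 3 4 2 31 6 20 0 41 3 6 14 12 16 4 13 8 6 6 4 10 10 10 18 6 9 0 15-4 28-22 2-21 6-16 23-21 8-12 0-14-13-28 0-24 6-21 2-13 2-6 14-10z"/><path data-summit="17 163" data-sink="241 17" d="M102 16l-86 1 1 192 13-4 32-24 9-2 44-2 8-4 5-6 0-34-7-12-6-31-11-29 3-27z"/><path data-summit="527 187" data-sink="241 17" d="M515 127l-24 0-6 4-26 4-11 18-23 21-6 16-2 20-30 24 10 2 18 12 87 36 1 9-4 10 29-2 0-172z"/><path data-summit="17 499" data-sink="241 17" d="M17 360l-1 167 98 1 1-91 4-19 0-9-4-11-18-6-20-1-18-8-16-2-13-6z"/><path data-summit="510 69" data-sink="241 17" d="M527 16l-60 0 0 9-14 10-10 40 0 24 13 28 1 12 5-6 17-1 12-5 37 0z"/><path data-summit="494 527" data-sink="241 17" d="M527 421l-40 30-8 14-4 16-6 8-11 8-13 5 3 4 1 22 79-1z"/><path data-summit="394 527" data-sink="241 17" d="M125 172l-6 4-12 3-36 0-9 2-32 24-13 4-1 46 6 0 7-6 11-16 9-10 4-7 6 8 26 16 12 0 5-3 25-38 1-8z"/><path data-summit="394 527" data-sink="241 17" d="M241 16l-138 1 6 23 16 4 34-1 9 6 14 20 5 3 8 0 33-17 4-9 0-9 7-12z"/><path data-summit="394 527" data-sink="241 17" d="M295 191l-27 42 1 6 18 14 15-4 33-27 0-8-8-9-13-8-16-4z"/><path data-summit="371 91" data-sink="241 17" d="M414 247l-2 0 8 14 35 34 34 12 11-6 3-8-1-9z"/>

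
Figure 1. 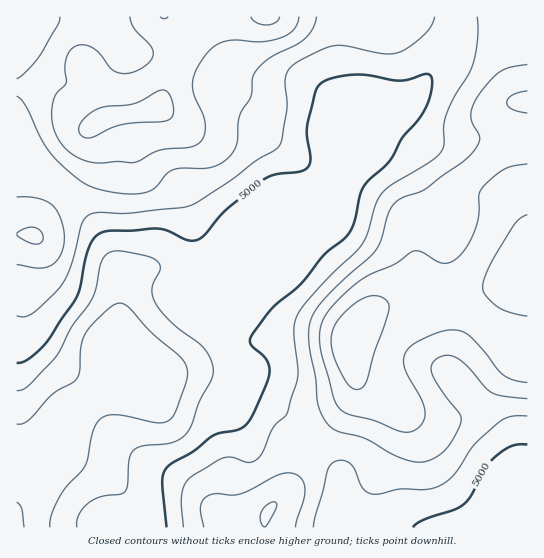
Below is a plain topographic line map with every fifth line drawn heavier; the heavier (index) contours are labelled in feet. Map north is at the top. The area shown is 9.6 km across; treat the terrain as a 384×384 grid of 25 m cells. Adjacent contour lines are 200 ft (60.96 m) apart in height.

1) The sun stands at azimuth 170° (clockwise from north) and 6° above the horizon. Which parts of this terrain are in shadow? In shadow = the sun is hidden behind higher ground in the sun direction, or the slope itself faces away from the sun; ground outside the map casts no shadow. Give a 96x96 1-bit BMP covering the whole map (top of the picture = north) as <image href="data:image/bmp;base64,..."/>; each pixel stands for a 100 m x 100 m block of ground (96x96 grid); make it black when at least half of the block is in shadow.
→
<image width="96" height="96" href="data:image/bmp;base64,Qk2+BAAAAAAAAD4AAAAoAAAAYAAAAGAAAAABAAEAAAAAAIAEAAATCwAAEwsAAAIAAAAAAAAA////AAAAAAAAAAAAAAAAAAAAAAAAAAAAAAAAAAAAAAAAAAAAAAAAAAAAAAAAAAAAAAAAAAAAAAAAAAAAABgAAAAAAAAAAAAAAH4AAAAAAAAAOAAAAH+AAAAAAAAAPAAAeH/AAAAAAAAAPAAA+H/wAAAAAAAAGAAB/H/4AAAAAAAAAAAD/H/4AAAAAAAAAAAH/H/4AAAAAAAAAAAf/D/4AAAAAAAAAAA//j/wAAAAAAAAAAB//7/wAAAAAAAAAAD////AAAAAAAAAAAH///8AAAAAAAAAAAP///4AAAAAAAAAAAf///wAAAAAAAAAAAf///wAAAAAAAAAAAf///gAAAAAAAAAAAf///gAAAAAAAAAAAP/4fgAAAAAAAAAAAB/wHAAAAAAAAAAAAA/wAAAAAAAAAAAAAAfwAAAAAAAAAAAAAAPwAAAAAAAAAAAAAAHgAAAAAAAAAAAAAADgAAAAAAAAAAAAAAAAAAAAAAAAAAAAAAAAAAAAAAAAAAAAAAAAAAAAAAAAAAAAAAAAAAAAAAAAAAAAAAAAAAAAAAAAAAAAAAAAAAAAAAAAAAAAAAAAAAAAAAAAAAAAAAAAAAAAAAAAAAAAAAAAAAAcAAAAAAAAAAAAAAB/AAAAAAAAAAAAAAH/gAAAAAAAAAAAAAP/gAAAAAAAAAAAAA//wAAAAAAAAAAAAB//4AAAAAAAAAAAAB//8AAAAAAAAAAAAA///AAAAAAAAAAAAA///gAAAAAAAAAAAA///4AAAAAAAAAAAAf//4AAAAAAAAAAAAf//4AAAAAAAAAAAAP//4AAAAAAAAAAAAP//wAAAAAAAAAAAAP//wAAAAAAAAAAAAP//wAAAAAAAAAAAAH//gAAAAAAAAAAAAH//gAAAAAAAAAAAAH//gAAAAAAAAAAAAH//AAAAAAAAAAAAAH//AAAADwAAAAAAAD//AAAAD4AAAAAAAD//wAAAD4AAAAAAAD//+AAADwAAAAAAAD///gAADwAAAAAAAB///wAADwAAAAAAAB///8AABgAAAAAAAA////wAAAAAAAAAAAf///8AAAAAAAAAAAP////AAAAAAAAAAAH////gAAAAAAAAAAB////gMAAAAAAAAAAD///gcAAAAAAAAAAB///gcAAAAAAAAAAB//+AIAAAAAAAAAAB//4AAAAAAAAAAAAA//gAAAAAAAAAAAAAeAAAAAAAAAAAAAAAIAAAAAAAAAAAAAAAAAAAAACAAAAAAAAAAAAAAAHgAAAAAAAAAAAAAAH/gAAAAAAAAAAAAAH/8AAAAAAAAAHAAAD/+AAAAAAAAAP8AAB/+AAAAAAAAAP/8AAf/AAAAAAAAAP/8AAB/AAAAAAAAAH/8QAAfgAAAAAAAAD/84AAPAAAAAAAAAB/88AAHAAAAAAAAAAP8YAAAAAAAAAAAAAD4IAAAAAAAAAAAAAA4AgAAAAAAAAAAAAAAB/AAAAAAAAAAAAAAA/gAAAAAAAAAAAAAA/AAAAAAAAAAAAAAAcAAAAAAAAAAAAAAAAAAAAAAAAAAAAAA="/>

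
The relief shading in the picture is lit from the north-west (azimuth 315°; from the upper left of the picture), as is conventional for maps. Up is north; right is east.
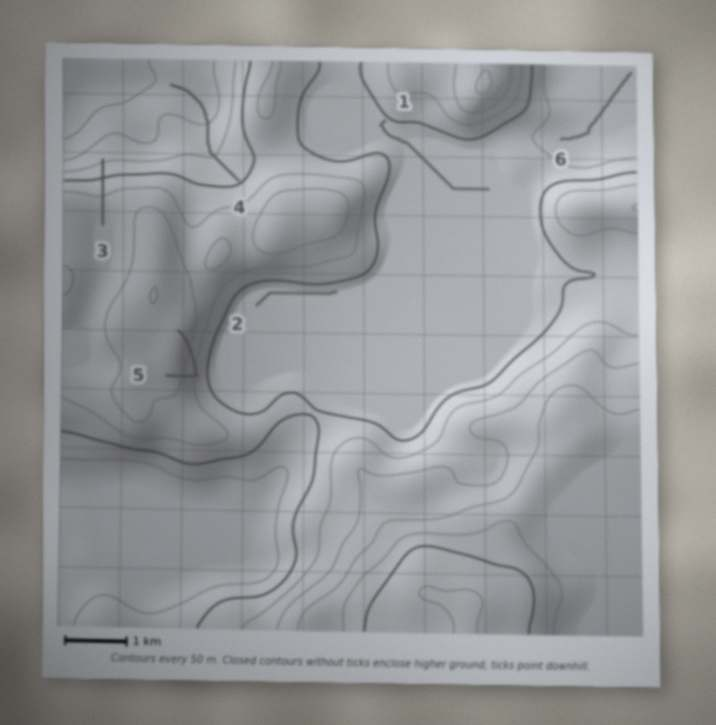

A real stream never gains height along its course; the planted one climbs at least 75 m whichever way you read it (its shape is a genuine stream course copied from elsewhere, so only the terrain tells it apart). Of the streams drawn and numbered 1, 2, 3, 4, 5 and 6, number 5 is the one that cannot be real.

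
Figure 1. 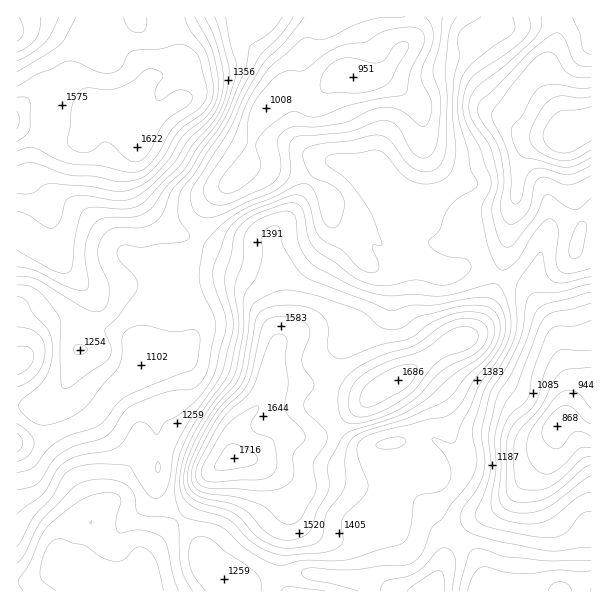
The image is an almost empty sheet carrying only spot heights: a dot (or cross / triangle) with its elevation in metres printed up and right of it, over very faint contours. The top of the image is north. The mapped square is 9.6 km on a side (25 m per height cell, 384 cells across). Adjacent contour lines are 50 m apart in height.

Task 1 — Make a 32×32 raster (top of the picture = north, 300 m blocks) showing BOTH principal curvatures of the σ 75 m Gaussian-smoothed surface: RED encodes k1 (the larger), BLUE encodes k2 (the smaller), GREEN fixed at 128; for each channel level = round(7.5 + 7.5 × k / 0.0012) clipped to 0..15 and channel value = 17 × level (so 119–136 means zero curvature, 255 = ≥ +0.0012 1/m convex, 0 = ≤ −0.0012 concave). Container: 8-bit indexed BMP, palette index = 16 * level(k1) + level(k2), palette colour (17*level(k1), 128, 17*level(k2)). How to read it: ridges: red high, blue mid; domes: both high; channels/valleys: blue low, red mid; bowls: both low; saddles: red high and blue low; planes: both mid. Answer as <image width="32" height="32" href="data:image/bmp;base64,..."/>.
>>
<image width="32" height="32" href="data:image/bmp;base64,Qk02CAAAAAAAADYEAAAoAAAAIAAAACAAAAABAAgAAAAAAAAEAAATCwAAEwsAAAABAAAAAAAAAIAAABGAAAAigAAAM4AAAESAAABVgAAAZoAAAHeAAACIgAAAmYAAAKqAAAC7gAAAzIAAAN2AAADugAAA/4AAAACAEQARgBEAIoARADOAEQBEgBEAVYARAGaAEQB3gBEAiIARAJmAEQCqgBEAu4ARAMyAEQDdgBEA7oARAP+AEQAAgCIAEYAiACKAIgAzgCIARIAiAFWAIgBmgCIAd4AiAIiAIgCZgCIAqoAiALuAIgDMgCIA3YAiAO6AIgD/gCIAAIAzABGAMwAigDMAM4AzAESAMwBVgDMAZoAzAHeAMwCIgDMAmYAzAKqAMwC7gDMAzIAzAN2AMwDugDMA/4AzAACARAARgEQAIoBEADOARABEgEQAVYBEAGaARAB3gEQAiIBEAJmARACqgEQAu4BEAMyARADdgEQA7oBEAP+ARAAAgFUAEYBVACKAVQAzgFUARIBVAFWAVQBmgFUAd4BVAIiAVQCZgFUAqoBVALuAVQDMgFUA3YBVAO6AVQD/gFUAAIBmABGAZgAigGYAM4BmAESAZgBVgGYAZoBmAHeAZgCIgGYAmYBmAKqAZgC7gGYAzIBmAN2AZgDugGYA/4BmAACAdwARgHcAIoB3ADOAdwBEgHcAVYB3AGaAdwB3gHcAiIB3AJmAdwCqgHcAu4B3AMyAdwDdgHcA7oB3AP+AdwAAgIgAEYCIACKAiAAzgIgARICIAFWAiABmgIgAd4CIAIiAiACZgIgAqoCIALuAiADMgIgA3YCIAO6AiAD/gIgAAICZABGAmQAigJkAM4CZAESAmQBVgJkAZoCZAHeAmQCIgJkAmYCZAKqAmQC7gJkAzICZAN2AmQDugJkA/4CZAACAqgARgKoAIoCqADOAqgBEgKoAVYCqAGaAqgB3gKoAiICqAJmAqgCqgKoAu4CqAMyAqgDdgKoA7oCqAP+AqgAAgLsAEYC7ACKAuwAzgLsARIC7AFWAuwBmgLsAd4C7AIiAuwCZgLsAqoC7ALuAuwDMgLsA3YC7AO6AuwD/gLsAAIDMABGAzAAigMwAM4DMAESAzABVgMwAZoDMAHeAzACIgMwAmYDMAKqAzAC7gMwAzIDMAN2AzADugMwA/4DMAACA3QARgN0AIoDdADOA3QBEgN0AVYDdAGaA3QB3gN0AiIDdAJmA3QCqgN0Au4DdAMyA3QDdgN0A7oDdAP+A3QAAgO4AEYDuACKA7gAzgO4ARIDuAFWA7gBmgO4Ad4DuAIiA7gCZgO4AqoDuALuA7gDMgO4A3YDuAO6A7gD/gO4AAID/ABGA/wAigP8AM4D/AESA/wBVgP8AZoD/AHeA/wCIgP8AmYD/AKqA/wC7gP8AzID/AN2A/wDugP8A/4D/ALeol5eoqIbIl5ZzdHV1tbJwgIGjg5WEgKbIqKelt8m1pciol6eWp8mnZHKFdYSygGCSlIWGqaiAk9enh6eml5Z12KeGlWOouLdzZIaUlri419bHt6epqJPD15eXh3V1hYS4x6eng5WXtqJkVIa5urq3hXaHmJiXlsSEhYeGlYaWlJanuMmnk3SisJN0lKWXuKZkdXaHl4WWlIKic4Wlt6mGdKaWqMm3cqD02KaVlaWnuaaVlpeGhqiop6NgdHSnuJZ0uamXlqRicOj96bfIt6aXhpeVp7e4qKfZt3F0YnS4k5WmmJeVx5SQpfn52cmndZWFhHOGhqiWp+mocnSEc8WQspKFhZW3hYGSuPinhaa3yMehUGBwkoTGxpVTg2KEs8e4hIFilrmXhZCW+eeGppaFovToppODlbWmloSVYGKS2MiomIOSqLi4kYK49+emZXWCyPr4uKWmuKd1lcqkcZaWxsenhoKChZZ0YYST9smWl5O22fj6p3WmpWSUl5WTlVJ05reXpnN0hHRTZXX353WGhZOWuPn2tZW1lpR1hXWGY1LI2sq3c3aGdXOFhufnl4V1dIOUddX2+Ou5lYSEhZiFg9Wlo4Nkdod1c2N16MrJt5WXloRlhbj7+/q2lWJ2h5anlZS3p5WXqJZ0Y7X3qKinpri4lZa2lajI97WTc4WFY3SUx8iWlpeHhYSV1qWUlpeXp5eVloVzc6TUo5K1lnWFhufWl5aXh3aElqenlqamhpaFYnKFlWJyc7O1g8Xop8bY6Zd1ZXSFZGSVh5ant6eFh4N0hoSElpZ1pteDkurZl6e3lmVUhYanxaOluLm3poR0lJiFp7eoh4Sm54Vwx7h1preWg3SVpbWVk7PY+vrZhGGGhaendoeXhKb3p3Ckp5e3loKEl7e1lISDgZSWx/ijYnSVx4aGl5ekxfnIgaaVl4WThoeotqVzgXFQcHFx4rFjhtiopramllNS97VQtIR1hJeYlqfZyZenhHNydFO0tsfnuaimc4OllXT2wnPGlXOmyMm2psr5qJZ1g4KFldno2beouXVSc5WFZcfV6evI1LSVuIaHl8fVhaaTkKG315aHhqe3loKCpZam17bKuee2YnWoh4eXh/bo2qaCYISkY3WGl7mncXKn2tinhLmox+Wlhaiop6iGl9n8uHRgcqaElJaFlaJyYqfZl7eVpbiWp8eWt5aFp6iXp+jGtYNylZVyYXBylLaltbiXp8i2lHWnt6iWc2SnqKe52ZbEtXOEtnVkpqSClqelk4WWyNmWc2KUpaaXppWElce4hILWp4Kmp5WnhVFRhcmnhHKF5rdzdYWXp6imY5TGtZeUgsfYhIS4l4aFdYGjuKimZGPEtoM="/>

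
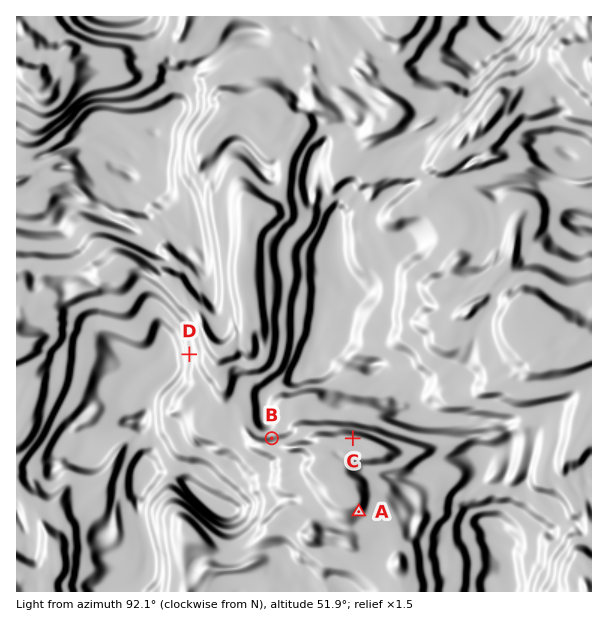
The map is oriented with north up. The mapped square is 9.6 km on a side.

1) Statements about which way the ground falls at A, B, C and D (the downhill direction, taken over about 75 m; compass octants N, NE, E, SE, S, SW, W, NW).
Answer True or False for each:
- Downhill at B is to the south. True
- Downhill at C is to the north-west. False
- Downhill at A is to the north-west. True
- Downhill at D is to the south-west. False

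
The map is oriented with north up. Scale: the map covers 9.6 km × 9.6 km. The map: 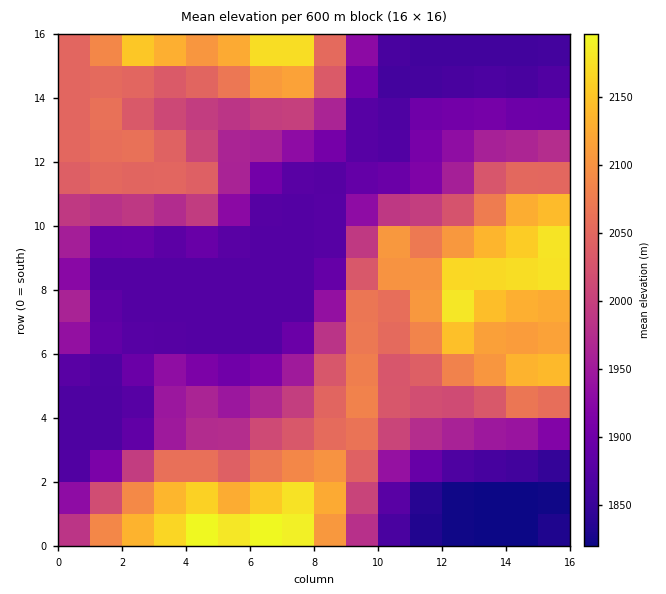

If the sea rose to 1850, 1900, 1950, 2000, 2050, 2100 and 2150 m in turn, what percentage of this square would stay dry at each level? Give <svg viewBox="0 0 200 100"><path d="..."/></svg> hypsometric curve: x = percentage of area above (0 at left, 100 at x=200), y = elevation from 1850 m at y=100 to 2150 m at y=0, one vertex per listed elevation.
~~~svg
<svg viewBox="0 0 200 100"><path d="M191 100l-56-17-22-16-23-17-29-17-26-16-20-17"/></svg>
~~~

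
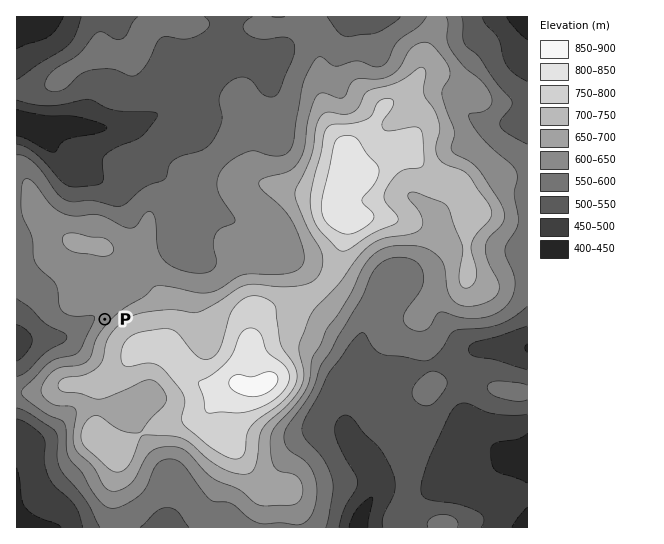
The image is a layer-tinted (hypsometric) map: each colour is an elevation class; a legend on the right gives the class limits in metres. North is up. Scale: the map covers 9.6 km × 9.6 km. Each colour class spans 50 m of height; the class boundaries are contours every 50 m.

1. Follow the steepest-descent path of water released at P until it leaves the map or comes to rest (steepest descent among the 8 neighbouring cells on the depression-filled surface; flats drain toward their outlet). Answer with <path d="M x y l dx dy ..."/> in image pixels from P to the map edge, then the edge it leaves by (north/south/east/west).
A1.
<path d="M105 319l-4-4-6 0-14 14-8 5-7 1-1 2-38 0-1 1-8 1-1 2"/>
exit: west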